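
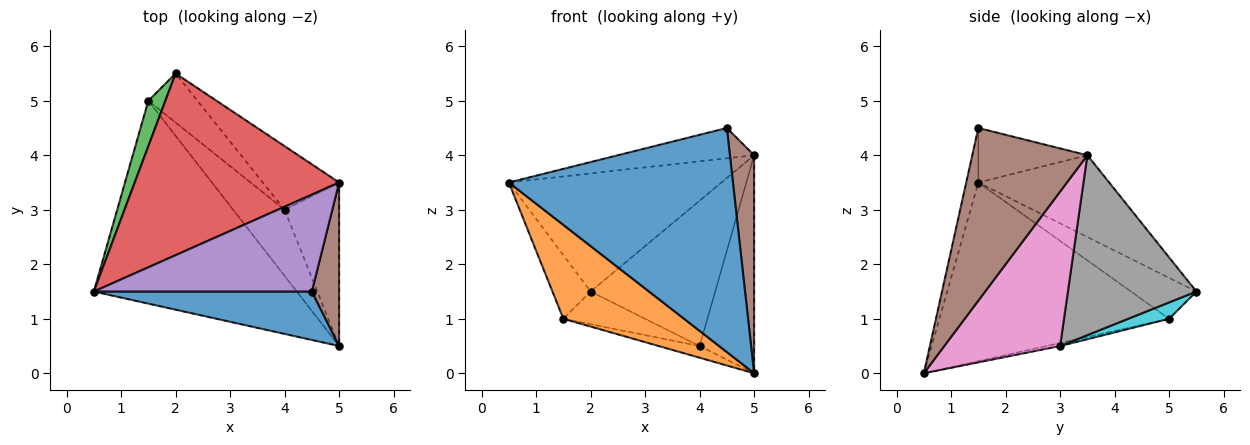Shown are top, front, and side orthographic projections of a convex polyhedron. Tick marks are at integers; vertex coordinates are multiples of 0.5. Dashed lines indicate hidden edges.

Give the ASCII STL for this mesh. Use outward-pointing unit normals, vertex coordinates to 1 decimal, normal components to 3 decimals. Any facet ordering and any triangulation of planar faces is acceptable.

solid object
 facet normal -0.053 -0.976 0.211
  outer loop
   vertex 4.5 1.5 4.5
   vertex 0.5 1.5 3.5
   vertex 5.0 0.5 0.0
  endloop
 endfacet
 facet normal -0.624 -0.328 -0.709
  outer loop
   vertex 1.5 5.0 1.0
   vertex 5.0 0.5 0.0
   vertex 0.5 1.5 3.5
  endloop
 endfacet
 facet normal -0.813 0.474 0.339
  outer loop
   vertex 1.5 5.0 1.0
   vertex 0.5 1.5 3.5
   vertex 2.0 5.5 1.5
  endloop
 endfacet
 facet normal -0.318 0.517 0.795
  outer loop
   vertex 5.0 3.5 4.0
   vertex 2.0 5.5 1.5
   vertex 0.5 1.5 3.5
  endloop
 endfacet
 facet normal -0.232 0.290 0.928
  outer loop
   vertex 5.0 3.5 4.0
   vertex 0.5 1.5 3.5
   vertex 4.5 1.5 4.5
  endloop
 endfacet
 facet normal 0.967 -0.204 0.153
  outer loop
   vertex 5.0 3.5 4.0
   vertex 4.5 1.5 4.5
   vertex 5.0 0.5 0.0
  endloop
 endfacet
 facet normal 0.862 0.406 -0.304
  outer loop
   vertex 4.0 3.0 0.5
   vertex 5.0 3.5 4.0
   vertex 5.0 0.5 0.0
  endloop
 endfacet
 facet normal 0.687 0.666 -0.291
  outer loop
   vertex 4.0 3.0 0.5
   vertex 2.0 5.5 1.5
   vertex 5.0 3.5 4.0
  endloop
 endfacet
 facet normal -0.058 0.173 -0.983
  outer loop
   vertex 4.0 3.0 0.5
   vertex 5.0 0.5 0.0
   vertex 1.5 5.0 1.0
  endloop
 endfacet
 facet normal 0.267 0.535 -0.802
  outer loop
   vertex 4.0 3.0 0.5
   vertex 1.5 5.0 1.0
   vertex 2.0 5.5 1.5
  endloop
 endfacet
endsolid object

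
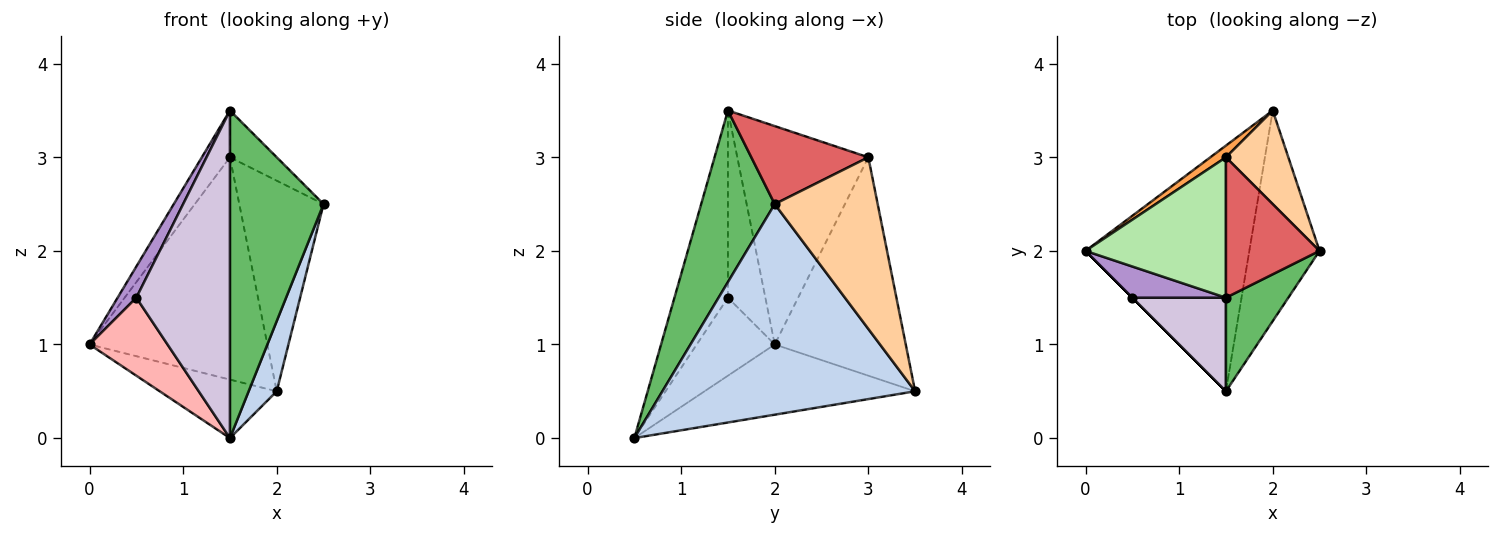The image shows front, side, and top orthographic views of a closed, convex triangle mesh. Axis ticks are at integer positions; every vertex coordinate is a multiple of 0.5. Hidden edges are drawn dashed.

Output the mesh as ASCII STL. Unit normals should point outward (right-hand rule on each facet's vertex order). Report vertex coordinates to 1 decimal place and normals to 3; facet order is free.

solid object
 facet normal -0.385 0.214 -0.898
  outer loop
   vertex 2.0 3.5 0.5
   vertex 1.5 0.5 0.0
   vertex 0.0 2.0 1.0
  endloop
 endfacet
 facet normal 0.943 -0.105 -0.314
  outer loop
   vertex 2.0 3.5 0.5
   vertex 2.5 2.0 2.5
   vertex 1.5 0.5 0.0
  endloop
 endfacet
 facet normal -0.593 0.804 0.042
  outer loop
   vertex 1.5 3.0 3.0
   vertex 2.0 3.5 0.5
   vertex 0.0 2.0 1.0
  endloop
 endfacet
 facet normal 0.745 0.610 0.271
  outer loop
   vertex 1.5 3.0 3.0
   vertex 2.5 2.0 2.5
   vertex 2.0 3.5 0.5
  endloop
 endfacet
 facet normal 0.603 -0.767 0.219
  outer loop
   vertex 1.5 1.5 3.5
   vertex 1.5 0.5 0.0
   vertex 2.5 2.0 2.5
  endloop
 endfacet
 facet normal -0.828 0.177 0.532
  outer loop
   vertex 1.5 1.5 3.5
   vertex 1.5 3.0 3.0
   vertex 0.0 2.0 1.0
  endloop
 endfacet
 facet normal 0.620 0.248 0.744
  outer loop
   vertex 1.5 1.5 3.5
   vertex 2.5 2.0 2.5
   vertex 1.5 3.0 3.0
  endloop
 endfacet
 facet normal -0.707 -0.707 0.000
  outer loop
   vertex 0.5 1.5 1.5
   vertex 0.0 2.0 1.0
   vertex 1.5 0.5 0.0
  endloop
 endfacet
 facet normal -0.816 -0.408 0.408
  outer loop
   vertex 0.5 1.5 1.5
   vertex 1.5 1.5 3.5
   vertex 0.0 2.0 1.0
  endloop
 endfacet
 facet normal -0.482 -0.843 0.241
  outer loop
   vertex 0.5 1.5 1.5
   vertex 1.5 0.5 0.0
   vertex 1.5 1.5 3.5
  endloop
 endfacet
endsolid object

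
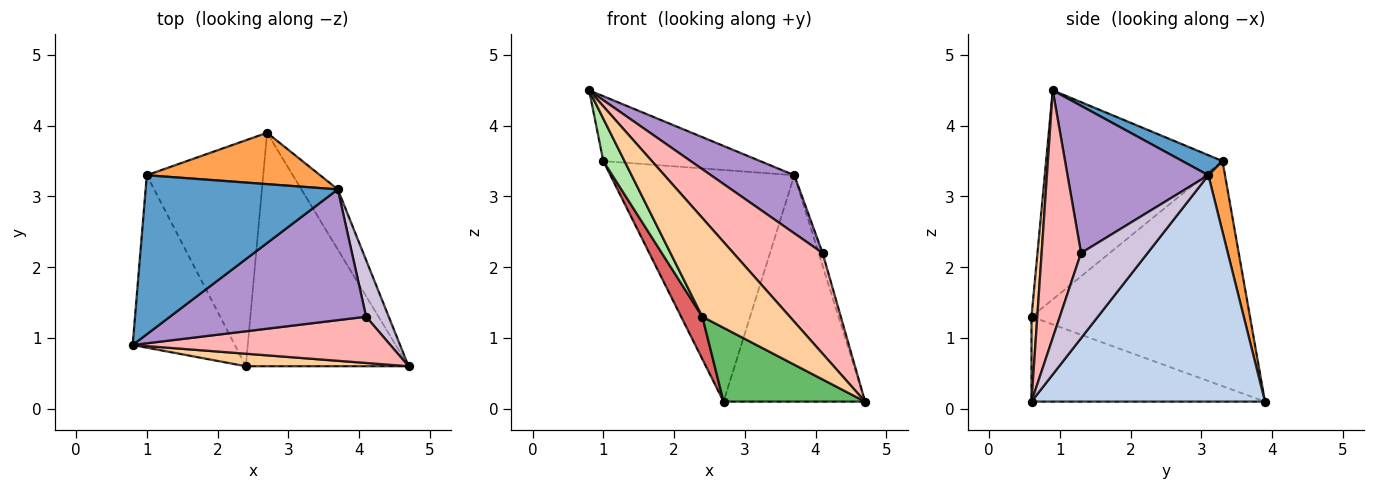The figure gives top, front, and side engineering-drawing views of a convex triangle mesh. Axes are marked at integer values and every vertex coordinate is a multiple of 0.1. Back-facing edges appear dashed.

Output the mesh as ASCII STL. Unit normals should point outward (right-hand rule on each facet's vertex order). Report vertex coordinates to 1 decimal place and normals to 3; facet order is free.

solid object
 facet normal 0.096 0.376 0.922
  outer loop
   vertex 3.7 3.1 3.3
   vertex 1.0 3.3 3.5
   vertex 0.8 0.9 4.5
  endloop
 endfacet
 facet normal 0.847 0.513 -0.136
  outer loop
   vertex 3.7 3.1 3.3
   vertex 4.7 0.6 0.1
   vertex 2.7 3.9 0.1
  endloop
 endfacet
 facet normal 0.088 0.973 0.216
  outer loop
   vertex 3.7 3.1 3.3
   vertex 2.7 3.9 0.1
   vertex 1.0 3.3 3.5
  endloop
 endfacet
 facet normal 0.066 -0.990 0.126
  outer loop
   vertex 2.4 0.6 1.3
   vertex 4.7 0.6 0.1
   vertex 0.8 0.9 4.5
  endloop
 endfacet
 facet normal -0.445 -0.270 -0.854
  outer loop
   vertex 2.4 0.6 1.3
   vertex 2.7 3.9 0.1
   vertex 4.7 0.6 0.1
  endloop
 endfacet
 facet normal -0.893 -0.107 -0.437
  outer loop
   vertex 2.4 0.6 1.3
   vertex 0.8 0.9 4.5
   vertex 1.0 3.3 3.5
  endloop
 endfacet
 facet normal -0.885 -0.086 -0.458
  outer loop
   vertex 2.4 0.6 1.3
   vertex 1.0 3.3 3.5
   vertex 2.7 3.9 0.1
  endloop
 endfacet
 facet normal 0.372 -0.843 0.387
  outer loop
   vertex 4.1 1.3 2.2
   vertex 0.8 0.9 4.5
   vertex 4.7 0.6 0.1
  endloop
 endfacet
 facet normal 0.566 -0.335 0.754
  outer loop
   vertex 4.1 1.3 2.2
   vertex 3.7 3.1 3.3
   vertex 0.8 0.9 4.5
  endloop
 endfacet
 facet normal 0.965 0.058 0.256
  outer loop
   vertex 4.1 1.3 2.2
   vertex 4.7 0.6 0.1
   vertex 3.7 3.1 3.3
  endloop
 endfacet
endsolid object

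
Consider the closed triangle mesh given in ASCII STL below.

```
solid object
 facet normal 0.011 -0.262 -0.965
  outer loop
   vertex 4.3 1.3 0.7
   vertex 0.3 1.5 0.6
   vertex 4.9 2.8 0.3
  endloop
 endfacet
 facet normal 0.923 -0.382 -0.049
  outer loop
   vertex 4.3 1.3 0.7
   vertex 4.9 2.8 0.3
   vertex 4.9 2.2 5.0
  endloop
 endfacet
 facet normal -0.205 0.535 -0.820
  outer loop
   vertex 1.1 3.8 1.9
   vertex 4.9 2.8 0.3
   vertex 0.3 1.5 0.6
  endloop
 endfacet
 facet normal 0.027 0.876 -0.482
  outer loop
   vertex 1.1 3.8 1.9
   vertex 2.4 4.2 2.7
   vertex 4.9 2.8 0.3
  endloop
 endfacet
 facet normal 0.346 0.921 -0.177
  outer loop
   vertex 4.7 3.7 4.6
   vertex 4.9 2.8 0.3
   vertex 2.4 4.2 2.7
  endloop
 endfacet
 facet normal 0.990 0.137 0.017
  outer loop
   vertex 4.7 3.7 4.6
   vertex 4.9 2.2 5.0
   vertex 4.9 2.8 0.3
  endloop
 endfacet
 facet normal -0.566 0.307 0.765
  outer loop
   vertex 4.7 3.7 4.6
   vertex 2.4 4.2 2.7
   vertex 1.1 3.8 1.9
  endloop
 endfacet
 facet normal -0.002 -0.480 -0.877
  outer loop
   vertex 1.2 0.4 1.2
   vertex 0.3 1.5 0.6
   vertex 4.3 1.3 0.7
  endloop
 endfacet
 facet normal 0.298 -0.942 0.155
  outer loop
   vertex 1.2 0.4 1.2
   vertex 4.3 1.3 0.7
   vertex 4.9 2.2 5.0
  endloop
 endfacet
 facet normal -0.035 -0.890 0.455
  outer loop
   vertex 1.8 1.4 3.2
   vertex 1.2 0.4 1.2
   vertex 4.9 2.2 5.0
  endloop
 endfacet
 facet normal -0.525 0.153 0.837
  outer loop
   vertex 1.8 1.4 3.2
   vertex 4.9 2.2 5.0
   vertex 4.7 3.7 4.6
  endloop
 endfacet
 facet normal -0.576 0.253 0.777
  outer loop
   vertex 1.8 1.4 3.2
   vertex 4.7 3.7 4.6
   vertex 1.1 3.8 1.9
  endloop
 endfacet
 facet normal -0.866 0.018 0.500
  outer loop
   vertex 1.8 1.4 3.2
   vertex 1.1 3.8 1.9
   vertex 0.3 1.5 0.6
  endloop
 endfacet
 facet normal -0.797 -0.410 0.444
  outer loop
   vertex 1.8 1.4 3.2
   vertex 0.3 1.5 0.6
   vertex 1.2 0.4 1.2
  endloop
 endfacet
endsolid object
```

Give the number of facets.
14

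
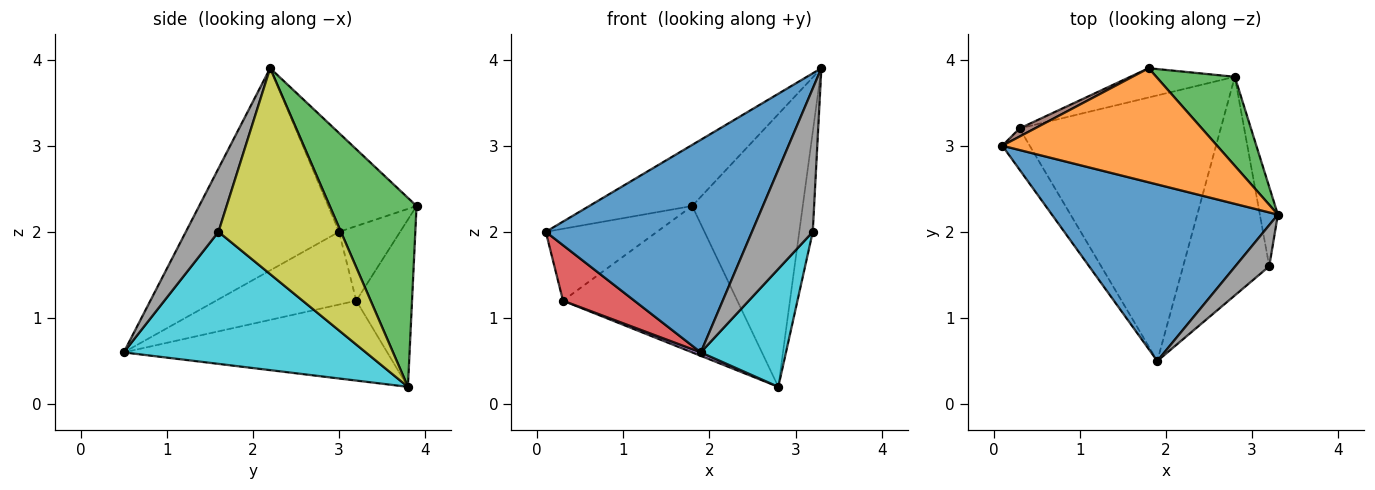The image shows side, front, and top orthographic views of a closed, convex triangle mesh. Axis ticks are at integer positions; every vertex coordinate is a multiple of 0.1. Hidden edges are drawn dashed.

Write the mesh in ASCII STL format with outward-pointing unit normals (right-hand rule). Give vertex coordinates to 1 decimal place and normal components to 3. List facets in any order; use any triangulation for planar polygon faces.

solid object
 facet normal -0.496 -0.668 0.555
  outer loop
   vertex 1.9 0.5 0.6
   vertex 3.3 2.2 3.9
   vertex 0.1 3.0 2.0
  endloop
 endfacet
 facet normal -0.376 0.437 0.817
  outer loop
   vertex 1.8 3.9 2.3
   vertex 0.1 3.0 2.0
   vertex 3.3 2.2 3.9
  endloop
 endfacet
 facet normal 0.598 0.762 0.249
  outer loop
   vertex 1.8 3.9 2.3
   vertex 3.3 2.2 3.9
   vertex 2.8 3.8 0.2
  endloop
 endfacet
 facet normal -0.845 -0.430 -0.319
  outer loop
   vertex 0.3 3.2 1.2
   vertex 1.9 0.5 0.6
   vertex 0.1 3.0 2.0
  endloop
 endfacet
 facet normal -0.369 -0.012 -0.929
  outer loop
   vertex 0.3 3.2 1.2
   vertex 2.8 3.8 0.2
   vertex 1.9 0.5 0.6
  endloop
 endfacet
 facet normal -0.479 0.872 0.098
  outer loop
   vertex 0.3 3.2 1.2
   vertex 0.1 3.0 2.0
   vertex 1.8 3.9 2.3
  endloop
 endfacet
 facet normal -0.299 0.936 -0.187
  outer loop
   vertex 0.3 3.2 1.2
   vertex 1.8 3.9 2.3
   vertex 2.8 3.8 0.2
  endloop
 endfacet
 facet normal 0.458 -0.854 0.246
  outer loop
   vertex 3.2 1.6 2.0
   vertex 3.3 2.2 3.9
   vertex 1.9 0.5 0.6
  endloop
 endfacet
 facet normal 0.990 0.109 -0.087
  outer loop
   vertex 3.2 1.6 2.0
   vertex 2.8 3.8 0.2
   vertex 3.3 2.2 3.9
  endloop
 endfacet
 facet normal 0.803 -0.283 -0.524
  outer loop
   vertex 3.2 1.6 2.0
   vertex 1.9 0.5 0.6
   vertex 2.8 3.8 0.2
  endloop
 endfacet
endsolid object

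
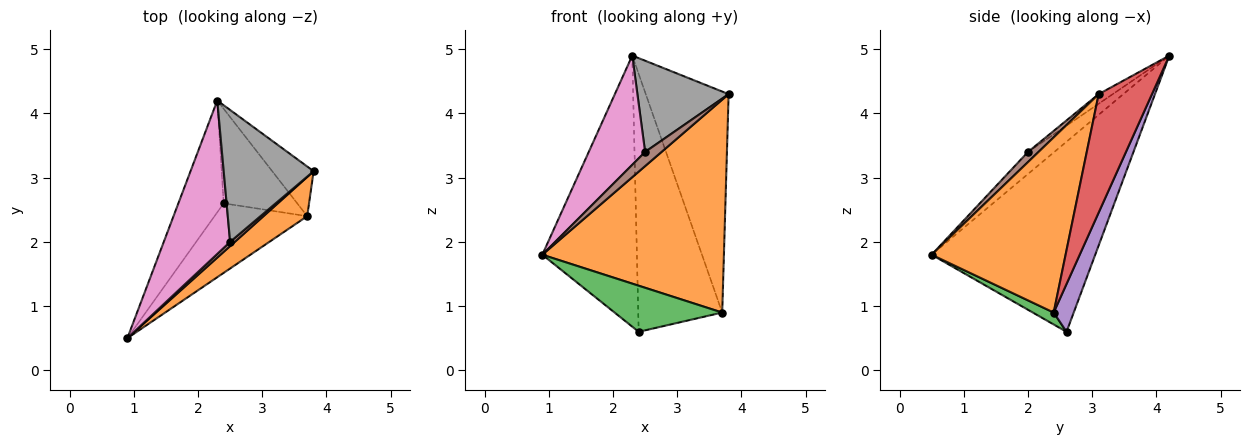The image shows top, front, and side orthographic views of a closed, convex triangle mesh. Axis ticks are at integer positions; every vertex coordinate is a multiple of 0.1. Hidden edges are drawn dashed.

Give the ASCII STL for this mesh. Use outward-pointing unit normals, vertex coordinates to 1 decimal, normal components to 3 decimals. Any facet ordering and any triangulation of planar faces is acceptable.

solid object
 facet normal -0.848 0.490 -0.202
  outer loop
   vertex 2.4 2.6 0.6
   vertex 0.9 0.5 1.8
   vertex 2.3 4.2 4.9
  endloop
 endfacet
 facet normal 0.587 -0.796 0.147
  outer loop
   vertex 3.7 2.4 0.9
   vertex 3.8 3.1 4.3
   vertex 0.9 0.5 1.8
  endloop
 endfacet
 facet normal 0.107 -0.550 -0.829
  outer loop
   vertex 3.7 2.4 0.9
   vertex 0.9 0.5 1.8
   vertex 2.4 2.6 0.6
  endloop
 endfacet
 facet normal 0.532 0.826 -0.186
  outer loop
   vertex 3.7 2.4 0.9
   vertex 2.3 4.2 4.9
   vertex 3.8 3.1 4.3
  endloop
 endfacet
 facet normal 0.218 0.916 -0.336
  outer loop
   vertex 3.7 2.4 0.9
   vertex 2.4 2.6 0.6
   vertex 2.3 4.2 4.9
  endloop
 endfacet
 facet normal 0.523 -0.817 0.243
  outer loop
   vertex 2.5 2.0 3.4
   vertex 0.9 0.5 1.8
   vertex 3.8 3.1 4.3
  endloop
 endfacet
 facet normal -0.261 -0.560 0.786
  outer loop
   vertex 2.5 2.0 3.4
   vertex 2.3 4.2 4.9
   vertex 0.9 0.5 1.8
  endloop
 endfacet
 facet normal -0.088 -0.567 0.819
  outer loop
   vertex 2.5 2.0 3.4
   vertex 3.8 3.1 4.3
   vertex 2.3 4.2 4.9
  endloop
 endfacet
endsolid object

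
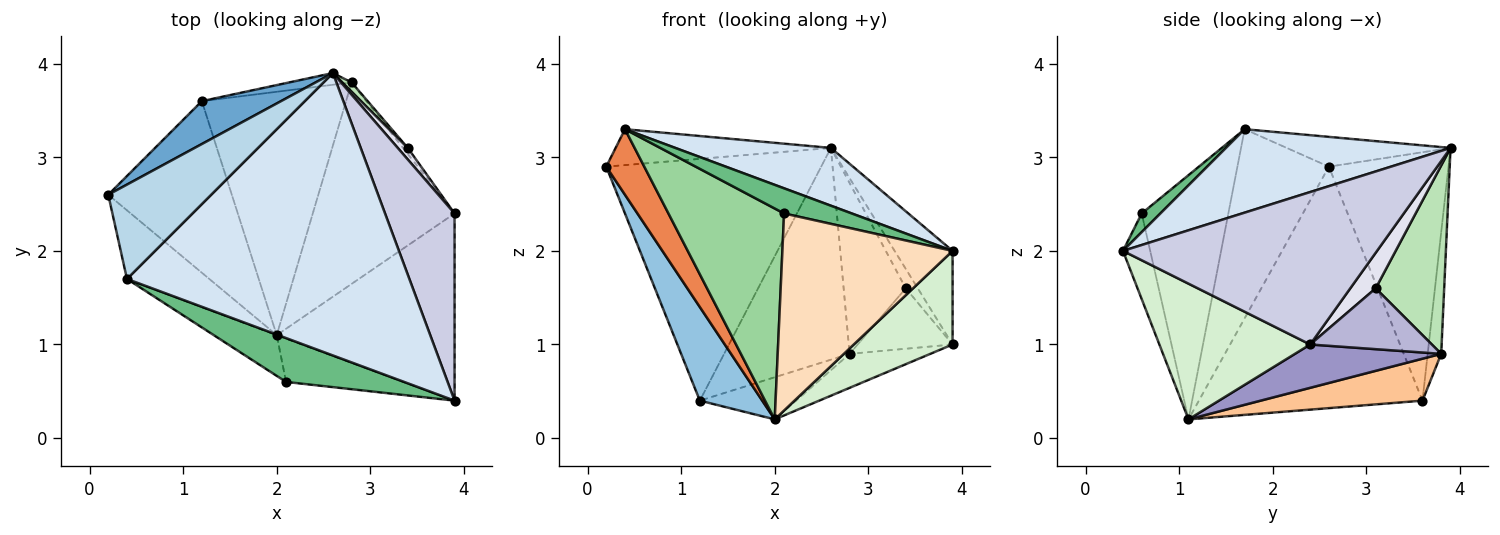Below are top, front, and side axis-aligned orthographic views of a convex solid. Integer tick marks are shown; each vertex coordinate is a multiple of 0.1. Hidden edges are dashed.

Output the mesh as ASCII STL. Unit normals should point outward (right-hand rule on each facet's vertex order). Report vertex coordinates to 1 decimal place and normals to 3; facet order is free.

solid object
 facet normal -0.481 0.864 0.153
  outer loop
   vertex 1.2 3.6 0.4
   vertex 0.2 2.6 2.9
   vertex 2.6 3.9 3.1
  endloop
 endfacet
 facet normal -0.864 -0.241 -0.442
  outer loop
   vertex 1.2 3.6 0.4
   vertex 2.0 1.1 0.2
   vertex 0.2 2.6 2.9
  endloop
 endfacet
 facet normal -0.261 0.343 0.902
  outer loop
   vertex 0.4 1.7 3.3
   vertex 2.6 3.9 3.1
   vertex 0.2 2.6 2.9
  endloop
 endfacet
 facet normal 0.278 -0.192 0.941
  outer loop
   vertex 0.4 1.7 3.3
   vertex 3.9 0.4 2.0
   vertex 2.6 3.9 3.1
  endloop
 endfacet
 facet normal -0.857 -0.356 -0.373
  outer loop
   vertex 0.4 1.7 3.3
   vertex 0.2 2.6 2.9
   vertex 2.0 1.1 0.2
  endloop
 endfacet
 facet normal -0.107 0.993 -0.055
  outer loop
   vertex 2.8 3.8 0.9
   vertex 1.2 3.6 0.4
   vertex 2.6 3.9 3.1
  endloop
 endfacet
 facet normal 0.276 0.164 -0.947
  outer loop
   vertex 2.8 3.8 0.9
   vertex 2.0 1.1 0.2
   vertex 1.2 3.6 0.4
  endloop
 endfacet
 facet normal -0.154 -0.965 -0.212
  outer loop
   vertex 2.1 0.6 2.4
   vertex 2.0 1.1 0.2
   vertex 3.9 0.4 2.0
  endloop
 endfacet
 facet normal 0.136 -0.493 0.859
  outer loop
   vertex 2.1 0.6 2.4
   vertex 3.9 0.4 2.0
   vertex 0.4 1.7 3.3
  endloop
 endfacet
 facet normal -0.593 -0.791 -0.153
  outer loop
   vertex 2.1 0.6 2.4
   vertex 0.4 1.7 3.3
   vertex 2.0 1.1 0.2
  endloop
 endfacet
 facet normal 0.740 0.671 0.037
  outer loop
   vertex 3.4 3.1 1.6
   vertex 2.8 3.8 0.9
   vertex 2.6 3.9 3.1
  endloop
 endfacet
 facet normal 0.564 -0.369 -0.739
  outer loop
   vertex 3.9 2.4 1.0
   vertex 3.9 0.4 2.0
   vertex 2.0 1.1 0.2
  endloop
 endfacet
 facet normal 0.289 0.159 -0.944
  outer loop
   vertex 3.9 2.4 1.0
   vertex 2.0 1.1 0.2
   vertex 2.8 3.8 0.9
  endloop
 endfacet
 facet normal 0.787 0.614 -0.061
  outer loop
   vertex 3.9 2.4 1.0
   vertex 2.8 3.8 0.9
   vertex 3.4 3.1 1.6
  endloop
 endfacet
 facet normal 0.891 0.203 0.406
  outer loop
   vertex 3.9 2.4 1.0
   vertex 2.6 3.9 3.1
   vertex 3.9 0.4 2.0
  endloop
 endfacet
 facet normal 0.876 0.415 0.246
  outer loop
   vertex 3.9 2.4 1.0
   vertex 3.4 3.1 1.6
   vertex 2.6 3.9 3.1
  endloop
 endfacet
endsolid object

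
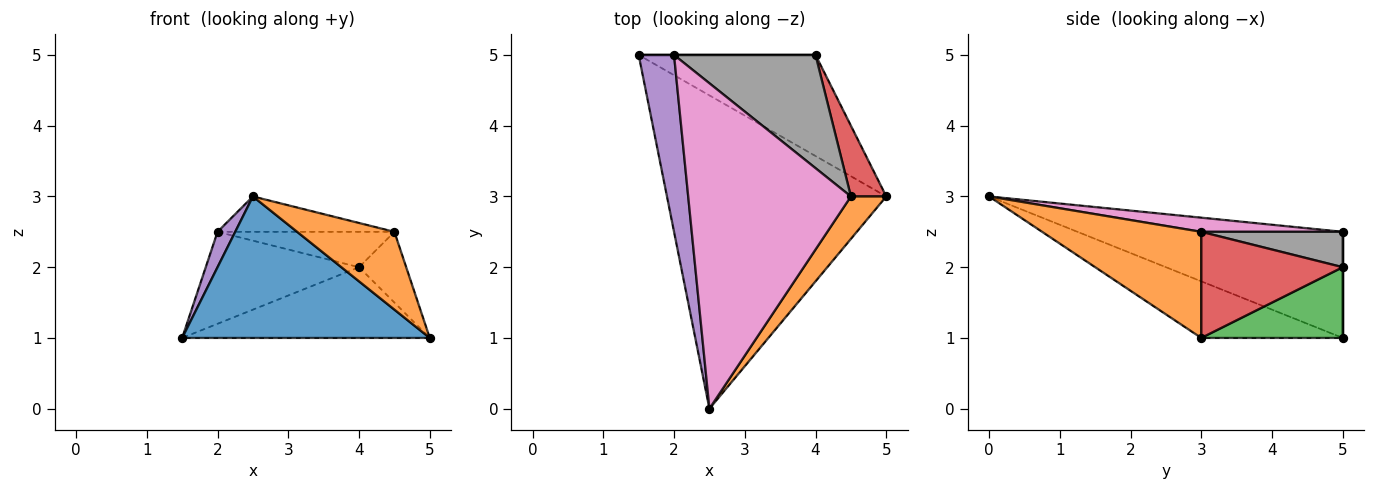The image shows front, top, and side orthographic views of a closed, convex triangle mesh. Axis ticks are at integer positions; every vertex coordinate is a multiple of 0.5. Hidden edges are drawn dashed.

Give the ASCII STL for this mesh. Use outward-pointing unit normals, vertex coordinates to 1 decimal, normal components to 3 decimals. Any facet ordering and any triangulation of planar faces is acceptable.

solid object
 facet normal -0.229 -0.401 -0.887
  outer loop
   vertex 2.5 0.0 3.0
   vertex 1.5 5.0 1.0
   vertex 5.0 3.0 1.0
  endloop
 endfacet
 facet normal 0.821 -0.502 0.274
  outer loop
   vertex 4.5 3.0 2.5
   vertex 2.5 0.0 3.0
   vertex 5.0 3.0 1.0
  endloop
 endfacet
 facet normal 0.311 0.545 -0.778
  outer loop
   vertex 4.0 5.0 2.0
   vertex 5.0 3.0 1.0
   vertex 1.5 5.0 1.0
  endloop
 endfacet
 facet normal 0.905 0.302 0.302
  outer loop
   vertex 4.0 5.0 2.0
   vertex 4.5 3.0 2.5
   vertex 5.0 3.0 1.0
  endloop
 endfacet
 facet normal -0.947 -0.063 0.316
  outer loop
   vertex 2.0 5.0 2.5
   vertex 1.5 5.0 1.0
   vertex 2.5 0.0 3.0
  endloop
 endfacet
 facet normal 0.000 1.000 0.000
  outer loop
   vertex 2.0 5.0 2.5
   vertex 4.0 5.0 2.0
   vertex 1.5 5.0 1.0
  endloop
 endfacet
 facet normal 0.086 0.108 0.990
  outer loop
   vertex 2.0 5.0 2.5
   vertex 2.5 0.0 3.0
   vertex 4.5 3.0 2.5
  endloop
 endfacet
 facet normal 0.232 0.290 0.928
  outer loop
   vertex 2.0 5.0 2.5
   vertex 4.5 3.0 2.5
   vertex 4.0 5.0 2.0
  endloop
 endfacet
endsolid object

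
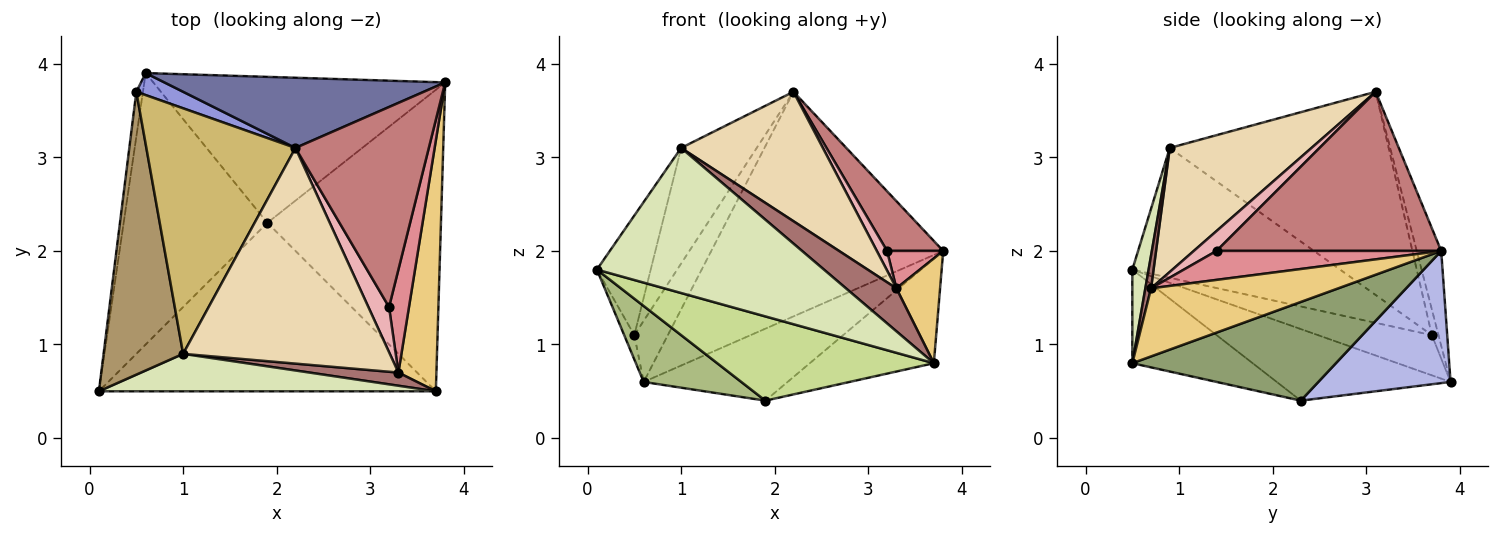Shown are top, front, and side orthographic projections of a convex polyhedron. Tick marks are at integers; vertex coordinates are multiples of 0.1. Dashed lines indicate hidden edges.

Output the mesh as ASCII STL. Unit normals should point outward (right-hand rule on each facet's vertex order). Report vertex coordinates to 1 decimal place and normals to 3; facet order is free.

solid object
 facet normal -0.100 0.950 0.297
  outer loop
   vertex 2.2 3.1 3.7
   vertex 3.8 3.8 2.0
   vertex 0.6 3.9 0.6
  endloop
 endfacet
 facet normal -0.983 0.088 -0.162
  outer loop
   vertex 0.5 3.7 1.1
   vertex 0.6 3.9 0.6
   vertex 0.1 0.5 1.8
  endloop
 endfacet
 facet normal -0.183 0.925 0.333
  outer loop
   vertex 0.5 3.7 1.1
   vertex 2.2 3.1 3.7
   vertex 0.6 3.9 0.6
  endloop
 endfacet
 facet normal 0.376 0.410 -0.831
  outer loop
   vertex 1.9 2.3 0.4
   vertex 0.6 3.9 0.6
   vertex 3.8 3.8 2.0
  endloop
 endfacet
 facet normal 0.473 0.288 -0.832
  outer loop
   vertex 1.9 2.3 0.4
   vertex 3.8 3.8 2.0
   vertex 3.7 0.5 0.8
  endloop
 endfacet
 facet normal -0.432 -0.243 -0.868
  outer loop
   vertex 1.9 2.3 0.4
   vertex 0.1 0.5 1.8
   vertex 0.6 3.9 0.6
  endloop
 endfacet
 facet normal -0.241 -0.434 -0.868
  outer loop
   vertex 1.9 2.3 0.4
   vertex 3.7 0.5 0.8
   vertex 0.1 0.5 1.8
  endloop
 endfacet
 facet normal 0.069 -0.966 0.249
  outer loop
   vertex 1.0 0.9 3.1
   vertex 0.1 0.5 1.8
   vertex 3.7 0.5 0.8
  endloop
 endfacet
 facet normal -0.833 0.216 0.510
  outer loop
   vertex 1.0 0.9 3.1
   vertex 0.5 3.7 1.1
   vertex 0.1 0.5 1.8
  endloop
 endfacet
 facet normal -0.777 0.268 0.570
  outer loop
   vertex 1.0 0.9 3.1
   vertex 2.2 3.1 3.7
   vertex 0.5 3.7 1.1
  endloop
 endfacet
 facet normal 0.856 -0.200 0.478
  outer loop
   vertex 3.3 0.7 1.6
   vertex 3.7 0.5 0.8
   vertex 3.8 3.8 2.0
  endloop
 endfacet
 facet normal 0.457 -0.457 0.762
  outer loop
   vertex 3.3 0.7 1.6
   vertex 2.2 3.1 3.7
   vertex 1.0 0.9 3.1
  endloop
 endfacet
 facet normal 0.107 -0.951 0.291
  outer loop
   vertex 3.3 0.7 1.6
   vertex 1.0 0.9 3.1
   vertex 3.7 0.5 0.8
  endloop
 endfacet
 facet normal 0.753 -0.188 0.631
  outer loop
   vertex 3.2 1.4 2.0
   vertex 3.8 3.8 2.0
   vertex 2.2 3.1 3.7
  endloop
 endfacet
 facet normal 0.807 -0.202 0.555
  outer loop
   vertex 3.2 1.4 2.0
   vertex 3.3 0.7 1.6
   vertex 3.8 3.8 2.0
  endloop
 endfacet
 facet normal 0.662 -0.298 0.688
  outer loop
   vertex 3.2 1.4 2.0
   vertex 2.2 3.1 3.7
   vertex 3.3 0.7 1.6
  endloop
 endfacet
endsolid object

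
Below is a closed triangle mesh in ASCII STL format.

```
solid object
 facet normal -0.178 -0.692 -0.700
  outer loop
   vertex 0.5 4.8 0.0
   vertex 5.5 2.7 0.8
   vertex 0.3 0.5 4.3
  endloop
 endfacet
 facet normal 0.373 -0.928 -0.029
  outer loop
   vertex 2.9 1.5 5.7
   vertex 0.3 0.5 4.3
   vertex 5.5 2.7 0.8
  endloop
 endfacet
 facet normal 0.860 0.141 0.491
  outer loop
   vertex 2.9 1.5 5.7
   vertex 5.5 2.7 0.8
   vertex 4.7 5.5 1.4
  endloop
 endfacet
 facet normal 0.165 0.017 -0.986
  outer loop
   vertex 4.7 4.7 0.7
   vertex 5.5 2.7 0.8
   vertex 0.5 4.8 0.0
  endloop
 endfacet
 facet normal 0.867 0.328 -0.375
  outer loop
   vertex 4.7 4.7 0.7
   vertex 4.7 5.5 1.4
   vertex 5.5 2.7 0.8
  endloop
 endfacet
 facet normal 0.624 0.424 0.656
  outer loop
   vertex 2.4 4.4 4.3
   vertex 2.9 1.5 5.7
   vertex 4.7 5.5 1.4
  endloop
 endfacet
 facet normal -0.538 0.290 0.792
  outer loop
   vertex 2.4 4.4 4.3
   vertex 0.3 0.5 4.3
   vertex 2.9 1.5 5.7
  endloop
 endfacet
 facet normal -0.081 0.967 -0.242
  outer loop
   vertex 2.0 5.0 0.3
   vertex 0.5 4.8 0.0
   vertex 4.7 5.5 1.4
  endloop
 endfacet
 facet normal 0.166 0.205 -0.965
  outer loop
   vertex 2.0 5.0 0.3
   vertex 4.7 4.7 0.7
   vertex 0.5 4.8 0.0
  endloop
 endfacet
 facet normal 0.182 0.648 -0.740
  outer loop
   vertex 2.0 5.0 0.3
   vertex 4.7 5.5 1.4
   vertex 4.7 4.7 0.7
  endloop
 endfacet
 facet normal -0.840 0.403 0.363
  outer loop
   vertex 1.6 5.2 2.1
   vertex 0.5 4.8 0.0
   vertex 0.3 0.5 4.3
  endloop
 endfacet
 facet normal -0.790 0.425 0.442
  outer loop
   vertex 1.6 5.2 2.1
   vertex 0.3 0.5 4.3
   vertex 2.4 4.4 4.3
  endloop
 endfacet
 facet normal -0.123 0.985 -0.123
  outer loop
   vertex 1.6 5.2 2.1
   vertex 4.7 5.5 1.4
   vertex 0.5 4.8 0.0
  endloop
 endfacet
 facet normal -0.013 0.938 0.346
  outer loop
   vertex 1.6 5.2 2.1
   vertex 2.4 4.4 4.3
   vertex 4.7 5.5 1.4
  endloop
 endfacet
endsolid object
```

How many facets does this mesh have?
14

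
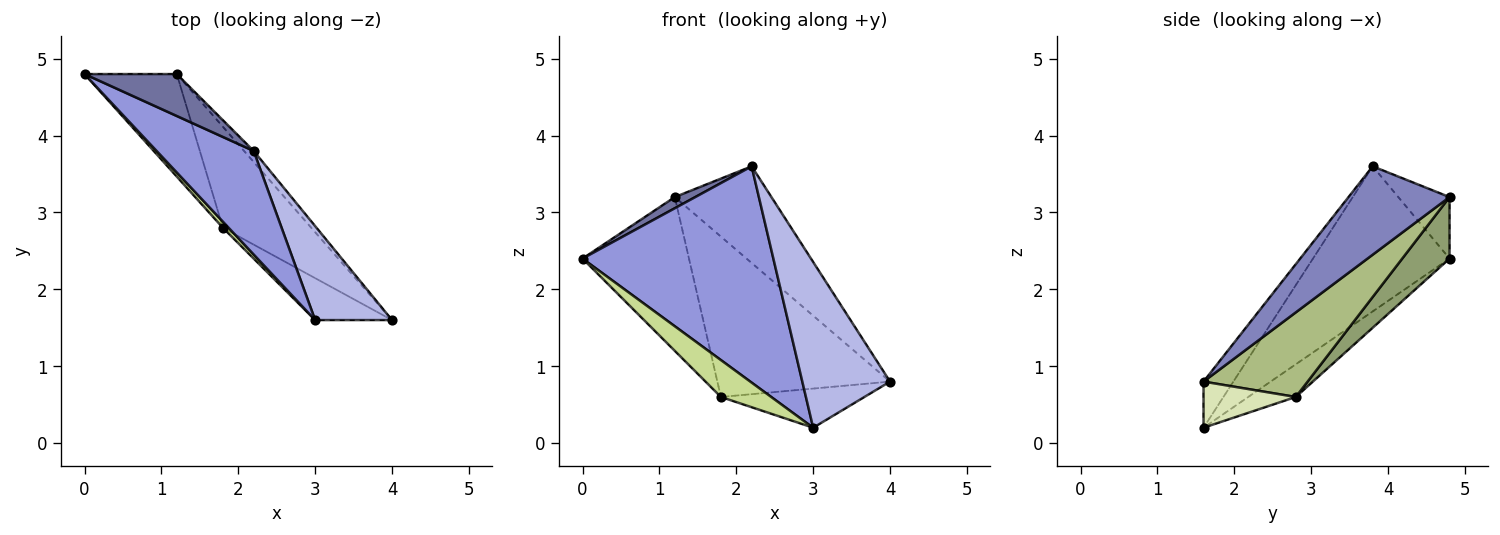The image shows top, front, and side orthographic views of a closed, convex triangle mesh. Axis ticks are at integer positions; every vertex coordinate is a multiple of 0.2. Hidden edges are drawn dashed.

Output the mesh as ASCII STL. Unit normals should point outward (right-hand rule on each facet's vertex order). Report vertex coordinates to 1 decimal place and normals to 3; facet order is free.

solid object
 facet normal -0.542 -0.217 0.812
  outer loop
   vertex 2.2 3.8 3.6
   vertex 1.2 4.8 3.2
   vertex 0.0 4.8 2.4
  endloop
 endfacet
 facet normal 0.720 0.689 -0.078
  outer loop
   vertex 2.2 3.8 3.6
   vertex 4.0 1.6 0.8
   vertex 1.2 4.8 3.2
  endloop
 endfacet
 facet normal -0.542 -0.758 0.363
  outer loop
   vertex 3.0 1.6 0.2
   vertex 2.2 3.8 3.6
   vertex 0.0 4.8 2.4
  endloop
 endfacet
 facet normal -0.284 -0.834 0.473
  outer loop
   vertex 3.0 1.6 0.2
   vertex 4.0 1.6 0.8
   vertex 2.2 3.8 3.6
  endloop
 endfacet
 facet normal 0.347 0.780 -0.520
  outer loop
   vertex 1.8 2.8 0.6
   vertex 0.0 4.8 2.4
   vertex 1.2 4.8 3.2
  endloop
 endfacet
 facet normal 0.454 0.754 -0.475
  outer loop
   vertex 1.8 2.8 0.6
   vertex 1.2 4.8 3.2
   vertex 4.0 1.6 0.8
  endloop
 endfacet
 facet normal -0.682 -0.722 0.120
  outer loop
   vertex 1.8 2.8 0.6
   vertex 3.0 1.6 0.2
   vertex 0.0 4.8 2.4
  endloop
 endfacet
 facet normal 0.402 0.625 -0.669
  outer loop
   vertex 1.8 2.8 0.6
   vertex 4.0 1.6 0.8
   vertex 3.0 1.6 0.2
  endloop
 endfacet
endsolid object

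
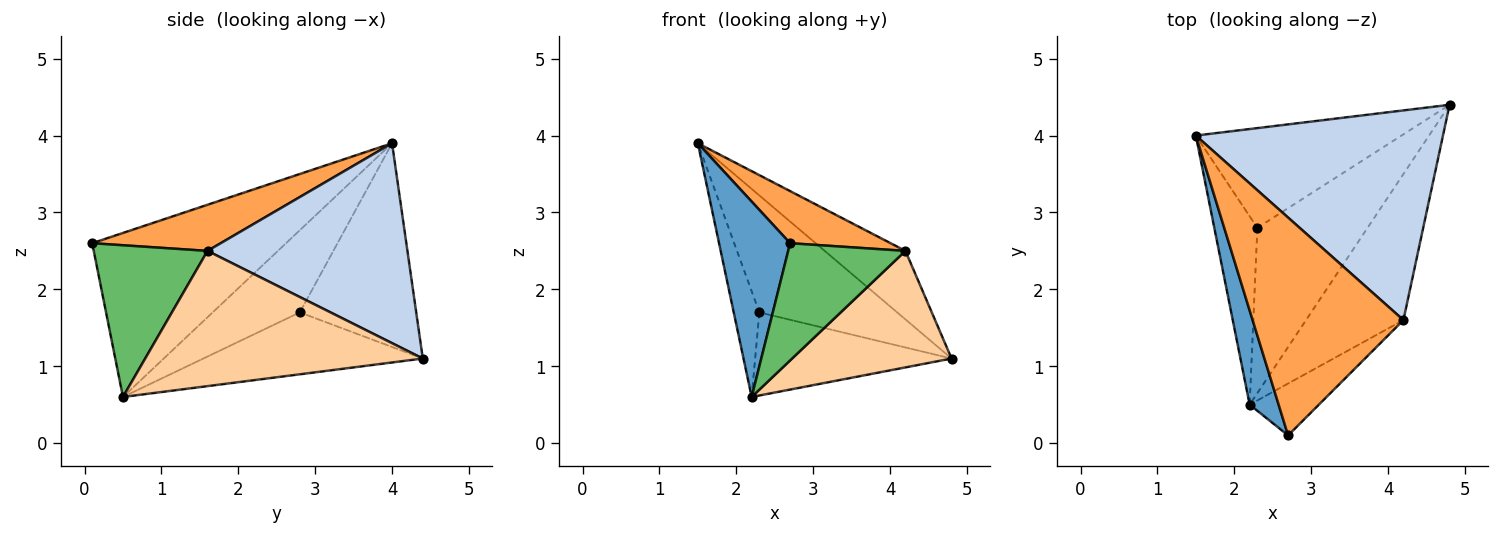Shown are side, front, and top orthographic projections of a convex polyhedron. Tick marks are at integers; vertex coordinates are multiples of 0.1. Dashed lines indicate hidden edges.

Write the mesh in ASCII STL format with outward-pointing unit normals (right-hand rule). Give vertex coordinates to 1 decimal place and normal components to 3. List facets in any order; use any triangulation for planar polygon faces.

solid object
 facet normal -0.926 -0.340 0.164
  outer loop
   vertex 2.2 0.5 0.6
   vertex 2.7 0.1 2.6
   vertex 1.5 4.0 3.9
  endloop
 endfacet
 facet normal 0.610 0.246 0.754
  outer loop
   vertex 4.2 1.6 2.5
   vertex 4.8 4.4 1.1
   vertex 1.5 4.0 3.9
  endloop
 endfacet
 facet normal 0.285 -0.223 0.932
  outer loop
   vertex 4.2 1.6 2.5
   vertex 1.5 4.0 3.9
   vertex 2.7 0.1 2.6
  endloop
 endfacet
 facet normal 0.736 -0.422 -0.530
  outer loop
   vertex 4.2 1.6 2.5
   vertex 2.2 0.5 0.6
   vertex 4.8 4.4 1.1
  endloop
 endfacet
 facet normal 0.664 -0.684 -0.303
  outer loop
   vertex 4.2 1.6 2.5
   vertex 2.7 0.1 2.6
   vertex 2.2 0.5 0.6
  endloop
 endfacet
 facet normal -0.541 0.640 -0.546
  outer loop
   vertex 2.3 2.8 1.7
   vertex 1.5 4.0 3.9
   vertex 4.8 4.4 1.1
  endloop
 endfacet
 facet normal -0.857 0.252 -0.449
  outer loop
   vertex 2.3 2.8 1.7
   vertex 2.2 0.5 0.6
   vertex 1.5 4.0 3.9
  endloop
 endfacet
 facet normal -0.449 0.401 -0.799
  outer loop
   vertex 2.3 2.8 1.7
   vertex 4.8 4.4 1.1
   vertex 2.2 0.5 0.6
  endloop
 endfacet
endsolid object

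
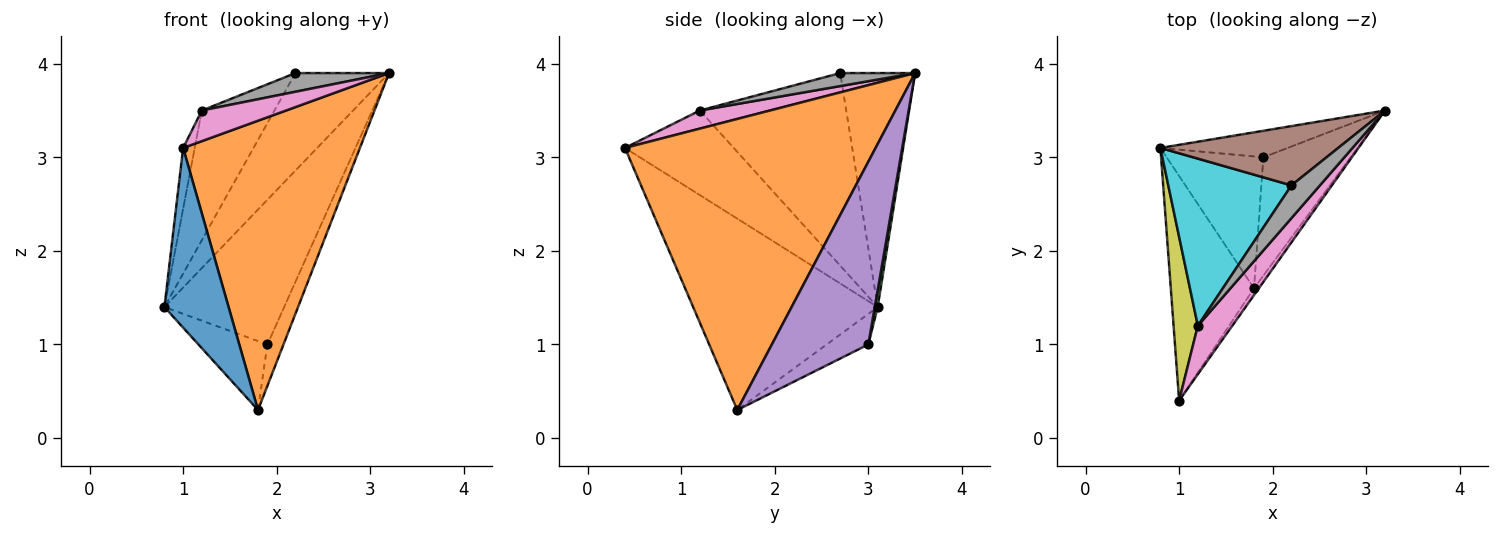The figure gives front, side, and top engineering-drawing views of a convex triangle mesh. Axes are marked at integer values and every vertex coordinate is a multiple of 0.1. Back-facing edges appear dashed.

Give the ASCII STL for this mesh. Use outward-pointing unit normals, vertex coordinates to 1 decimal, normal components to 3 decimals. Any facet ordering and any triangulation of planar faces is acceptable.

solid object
 facet normal -0.874 -0.304 -0.380
  outer loop
   vertex 1.8 1.6 0.3
   vertex 1.0 0.4 3.1
   vertex 0.8 3.1 1.4
  endloop
 endfacet
 facet normal 0.817 -0.576 -0.014
  outer loop
   vertex 1.8 1.6 0.3
   vertex 3.2 3.5 3.9
   vertex 1.0 0.4 3.1
  endloop
 endfacet
 facet normal 0.024 0.983 -0.180
  outer loop
   vertex 1.9 3.0 1.0
   vertex 0.8 3.1 1.4
   vertex 3.2 3.5 3.9
  endloop
 endfacet
 facet normal -0.270 0.446 -0.853
  outer loop
   vertex 1.9 3.0 1.0
   vertex 1.8 1.6 0.3
   vertex 0.8 3.1 1.4
  endloop
 endfacet
 facet normal 0.892 0.149 -0.426
  outer loop
   vertex 1.9 3.0 1.0
   vertex 3.2 3.5 3.9
   vertex 1.8 1.6 0.3
  endloop
 endfacet
 facet normal -0.564 0.705 0.429
  outer loop
   vertex 2.2 2.7 3.9
   vertex 3.2 3.5 3.9
   vertex 0.8 3.1 1.4
  endloop
 endfacet
 facet normal 0.407 -0.488 0.772
  outer loop
   vertex 1.2 1.2 3.5
   vertex 1.0 0.4 3.1
   vertex 3.2 3.5 3.9
  endloop
 endfacet
 facet normal 0.369 -0.461 0.807
  outer loop
   vertex 1.2 1.2 3.5
   vertex 3.2 3.5 3.9
   vertex 2.2 2.7 3.9
  endloop
 endfacet
 facet normal -0.956 0.102 0.274
  outer loop
   vertex 1.2 1.2 3.5
   vertex 0.8 3.1 1.4
   vertex 1.0 0.4 3.1
  endloop
 endfacet
 facet normal -0.777 0.386 0.497
  outer loop
   vertex 1.2 1.2 3.5
   vertex 2.2 2.7 3.9
   vertex 0.8 3.1 1.4
  endloop
 endfacet
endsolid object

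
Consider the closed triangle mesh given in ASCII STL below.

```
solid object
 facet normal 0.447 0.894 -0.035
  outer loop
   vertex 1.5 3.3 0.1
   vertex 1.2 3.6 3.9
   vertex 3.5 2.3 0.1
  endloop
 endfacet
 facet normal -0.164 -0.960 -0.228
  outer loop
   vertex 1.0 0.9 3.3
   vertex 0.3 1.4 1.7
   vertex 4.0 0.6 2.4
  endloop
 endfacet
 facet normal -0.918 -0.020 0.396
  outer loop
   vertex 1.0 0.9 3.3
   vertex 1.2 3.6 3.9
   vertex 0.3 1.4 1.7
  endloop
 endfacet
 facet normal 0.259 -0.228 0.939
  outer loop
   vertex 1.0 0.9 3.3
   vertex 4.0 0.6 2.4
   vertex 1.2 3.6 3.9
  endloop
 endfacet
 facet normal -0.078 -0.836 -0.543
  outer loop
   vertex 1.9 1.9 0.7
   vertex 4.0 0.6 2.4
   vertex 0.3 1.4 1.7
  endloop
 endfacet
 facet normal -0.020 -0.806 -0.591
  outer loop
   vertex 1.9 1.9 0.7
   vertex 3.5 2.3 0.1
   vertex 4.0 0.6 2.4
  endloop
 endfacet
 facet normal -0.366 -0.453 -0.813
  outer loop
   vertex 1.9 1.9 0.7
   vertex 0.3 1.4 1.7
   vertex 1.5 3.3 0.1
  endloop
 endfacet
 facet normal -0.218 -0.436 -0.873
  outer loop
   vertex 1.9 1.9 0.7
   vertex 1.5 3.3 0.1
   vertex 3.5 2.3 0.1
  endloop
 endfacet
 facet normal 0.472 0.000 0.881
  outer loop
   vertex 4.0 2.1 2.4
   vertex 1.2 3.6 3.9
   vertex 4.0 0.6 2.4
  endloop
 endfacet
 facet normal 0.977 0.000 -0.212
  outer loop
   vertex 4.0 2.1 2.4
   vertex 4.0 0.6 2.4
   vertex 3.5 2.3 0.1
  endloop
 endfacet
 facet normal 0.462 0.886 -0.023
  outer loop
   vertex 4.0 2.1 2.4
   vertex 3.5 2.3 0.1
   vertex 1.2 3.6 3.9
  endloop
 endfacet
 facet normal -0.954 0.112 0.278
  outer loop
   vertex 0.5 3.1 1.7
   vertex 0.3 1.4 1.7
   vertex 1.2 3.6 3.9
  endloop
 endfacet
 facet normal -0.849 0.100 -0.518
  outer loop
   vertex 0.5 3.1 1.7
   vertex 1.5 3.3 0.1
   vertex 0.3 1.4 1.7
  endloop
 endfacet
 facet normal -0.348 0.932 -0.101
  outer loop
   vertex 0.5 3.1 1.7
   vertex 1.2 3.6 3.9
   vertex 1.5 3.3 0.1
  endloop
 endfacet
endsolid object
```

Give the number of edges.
21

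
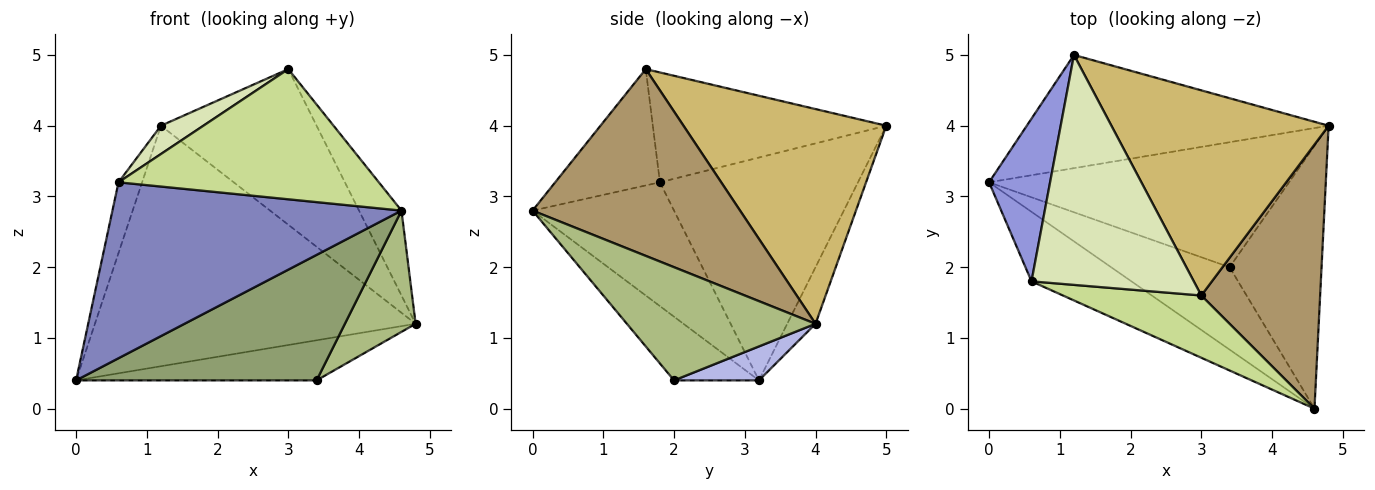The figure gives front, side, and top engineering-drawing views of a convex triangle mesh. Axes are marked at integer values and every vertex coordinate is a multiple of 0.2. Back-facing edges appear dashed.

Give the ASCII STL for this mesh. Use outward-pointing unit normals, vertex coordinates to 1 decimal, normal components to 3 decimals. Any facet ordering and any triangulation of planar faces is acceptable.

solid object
 facet normal -0.080 0.902 -0.424
  outer loop
   vertex 1.2 5.0 4.0
   vertex 4.8 4.0 1.2
   vertex 0.0 3.2 0.4
  endloop
 endfacet
 facet normal -0.414 -0.846 -0.334
  outer loop
   vertex 0.6 1.8 3.2
   vertex 0.0 3.2 0.4
   vertex 4.6 0.0 2.8
  endloop
 endfacet
 facet normal -0.958 0.114 0.262
  outer loop
   vertex 0.6 1.8 3.2
   vertex 1.2 5.0 4.0
   vertex 0.0 3.2 0.4
  endloop
 endfacet
 facet normal 0.107 0.304 -0.947
  outer loop
   vertex 3.4 2.0 0.4
   vertex 0.0 3.2 0.4
   vertex 4.8 4.0 1.2
  endloop
 endfacet
 facet normal -0.283 -0.802 -0.527
  outer loop
   vertex 3.4 2.0 0.4
   vertex 4.6 0.0 2.8
   vertex 0.0 3.2 0.4
  endloop
 endfacet
 facet normal 0.745 -0.279 -0.605
  outer loop
   vertex 3.4 2.0 0.4
   vertex 4.8 4.0 1.2
   vertex 4.6 0.0 2.8
  endloop
 endfacet
 facet normal -0.341 -0.848 0.406
  outer loop
   vertex 3.0 1.6 4.8
   vertex 0.6 1.8 3.2
   vertex 4.6 0.0 2.8
  endloop
 endfacet
 facet normal -0.558 -0.101 0.824
  outer loop
   vertex 3.0 1.6 4.8
   vertex 1.2 5.0 4.0
   vertex 0.6 1.8 3.2
  endloop
 endfacet
 facet normal 0.831 0.170 0.529
  outer loop
   vertex 3.0 1.6 4.8
   vertex 4.6 0.0 2.8
   vertex 4.8 4.0 1.2
  endloop
 endfacet
 facet normal 0.619 0.475 0.626
  outer loop
   vertex 3.0 1.6 4.8
   vertex 4.8 4.0 1.2
   vertex 1.2 5.0 4.0
  endloop
 endfacet
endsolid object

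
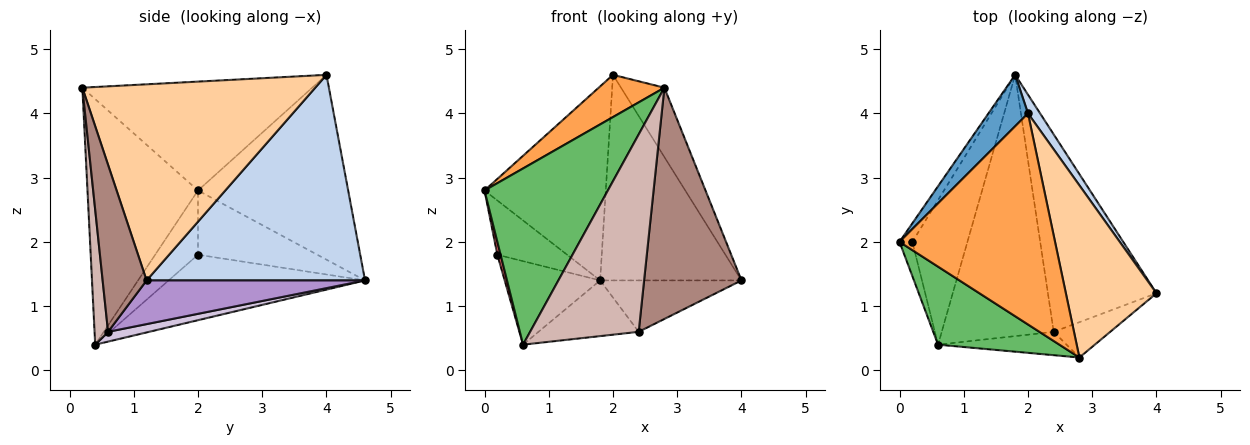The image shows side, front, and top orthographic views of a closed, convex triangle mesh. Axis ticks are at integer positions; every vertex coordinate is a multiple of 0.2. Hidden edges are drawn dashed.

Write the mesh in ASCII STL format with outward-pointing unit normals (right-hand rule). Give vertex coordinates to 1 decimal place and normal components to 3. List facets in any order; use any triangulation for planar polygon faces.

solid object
 facet normal -0.767 0.620 0.164
  outer loop
   vertex 2.0 4.0 4.6
   vertex 1.8 4.6 1.4
   vertex 0.0 2.0 2.8
  endloop
 endfacet
 facet normal 0.839 0.543 0.049
  outer loop
   vertex 2.0 4.0 4.6
   vertex 4.0 1.2 1.4
   vertex 1.8 4.6 1.4
  endloop
 endfacet
 facet normal -0.566 -0.162 0.808
  outer loop
   vertex 2.8 0.2 4.4
   vertex 2.0 4.0 4.6
   vertex 0.0 2.0 2.8
  endloop
 endfacet
 facet normal 0.895 0.167 0.414
  outer loop
   vertex 2.8 0.2 4.4
   vertex 4.0 1.2 1.4
   vertex 2.0 4.0 4.6
  endloop
 endfacet
 facet normal -0.634 -0.707 0.313
  outer loop
   vertex 0.6 0.4 0.4
   vertex 2.8 0.2 4.4
   vertex 0.0 2.0 2.8
  endloop
 endfacet
 facet normal -0.851 0.497 -0.170
  outer loop
   vertex 0.2 2.0 1.8
   vertex 0.0 2.0 2.8
   vertex 1.8 4.6 1.4
  endloop
 endfacet
 facet normal -0.978 -0.073 -0.196
  outer loop
   vertex 0.2 2.0 1.8
   vertex 0.6 0.4 0.4
   vertex 0.0 2.0 2.8
  endloop
 endfacet
 facet normal -0.717 0.349 -0.603
  outer loop
   vertex 0.2 2.0 1.8
   vertex 1.8 4.6 1.4
   vertex 0.6 0.4 0.4
  endloop
 endfacet
 facet normal 0.363 0.235 -0.902
  outer loop
   vertex 2.4 0.6 0.6
   vertex 1.8 4.6 1.4
   vertex 4.0 1.2 1.4
  endloop
 endfacet
 facet normal 0.085 0.208 -0.974
  outer loop
   vertex 2.4 0.6 0.6
   vertex 0.6 0.4 0.4
   vertex 1.8 4.6 1.4
  endloop
 endfacet
 facet normal 0.407 -0.903 -0.138
  outer loop
   vertex 2.4 0.6 0.6
   vertex 4.0 1.2 1.4
   vertex 2.8 0.2 4.4
  endloop
 endfacet
 facet normal 0.122 -0.986 -0.117
  outer loop
   vertex 2.4 0.6 0.6
   vertex 2.8 0.2 4.4
   vertex 0.6 0.4 0.4
  endloop
 endfacet
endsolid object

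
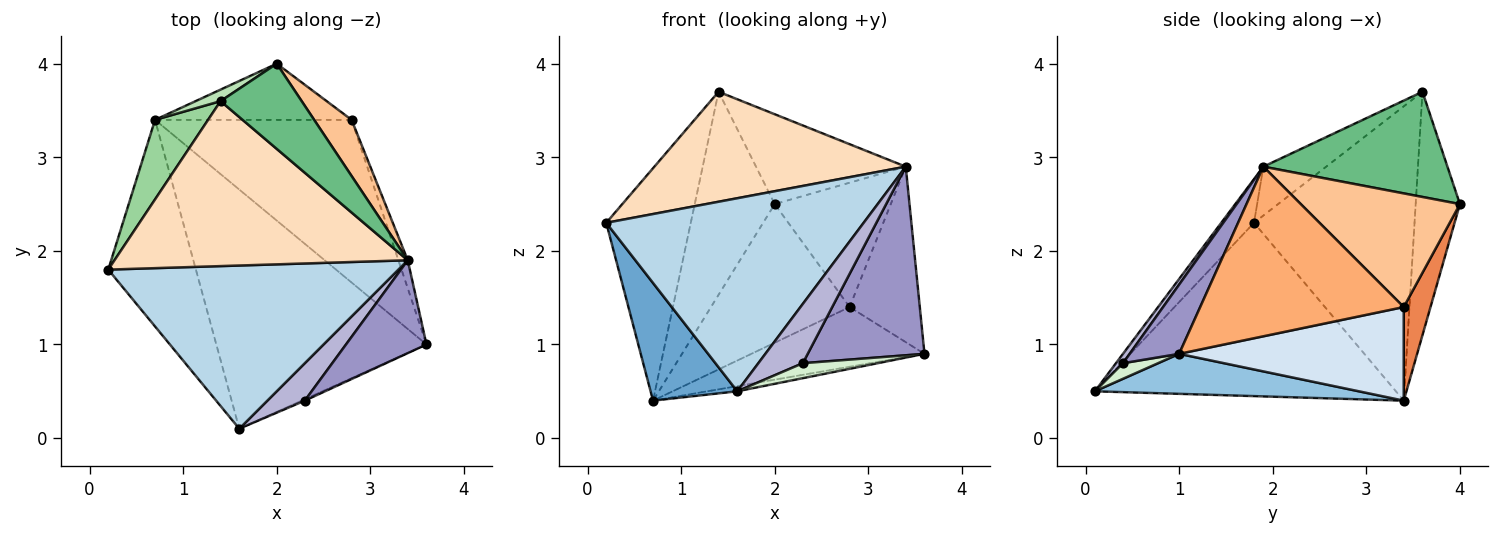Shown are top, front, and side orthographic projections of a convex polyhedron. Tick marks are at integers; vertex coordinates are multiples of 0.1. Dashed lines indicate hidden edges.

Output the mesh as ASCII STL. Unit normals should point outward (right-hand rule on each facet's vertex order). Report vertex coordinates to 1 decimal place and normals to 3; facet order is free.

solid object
 facet normal -0.864 -0.249 -0.437
  outer loop
   vertex 1.6 0.1 0.5
   vertex 0.2 1.8 2.3
   vertex 0.7 3.4 0.4
  endloop
 endfacet
 facet normal 0.187 0.021 -0.982
  outer loop
   vertex 1.6 0.1 0.5
   vertex 0.7 3.4 0.4
   vertex 3.6 1.0 0.9
  endloop
 endfacet
 facet normal -0.097 -0.760 0.643
  outer loop
   vertex 3.4 1.9 2.9
   vertex 0.2 1.8 2.3
   vertex 1.6 0.1 0.5
  endloop
 endfacet
 facet normal 0.408 0.315 -0.857
  outer loop
   vertex 2.8 3.4 1.4
   vertex 3.6 1.0 0.9
   vertex 0.7 3.4 0.4
  endloop
 endfacet
 facet normal 0.176 0.912 -0.370
  outer loop
   vertex 2.8 3.4 1.4
   vertex 0.7 3.4 0.4
   vertex 2.0 4.0 2.5
  endloop
 endfacet
 facet normal 0.944 0.326 -0.052
  outer loop
   vertex 2.8 3.4 1.4
   vertex 3.4 1.9 2.9
   vertex 3.6 1.0 0.9
  endloop
 endfacet
 facet normal 0.781 0.569 0.257
  outer loop
   vertex 2.8 3.4 1.4
   vertex 2.0 4.0 2.5
   vertex 3.4 1.9 2.9
  endloop
 endfacet
 facet normal -0.137 -0.549 0.824
  outer loop
   vertex 1.4 3.6 3.7
   vertex 0.2 1.8 2.3
   vertex 3.4 1.9 2.9
  endloop
 endfacet
 facet normal 0.666 0.542 0.513
  outer loop
   vertex 1.4 3.6 3.7
   vertex 3.4 1.9 2.9
   vertex 2.0 4.0 2.5
  endloop
 endfacet
 facet normal -0.874 0.460 0.157
  outer loop
   vertex 1.4 3.6 3.7
   vertex 0.7 3.4 0.4
   vertex 0.2 1.8 2.3
  endloop
 endfacet
 facet normal -0.483 0.874 0.050
  outer loop
   vertex 1.4 3.6 3.7
   vertex 2.0 4.0 2.5
   vertex 0.7 3.4 0.4
  endloop
 endfacet
 facet normal 0.423 -0.902 -0.085
  outer loop
   vertex 2.3 0.4 0.8
   vertex 1.6 0.1 0.5
   vertex 3.6 1.0 0.9
  endloop
 endfacet
 facet normal 0.355 -0.839 0.413
  outer loop
   vertex 2.3 0.4 0.8
   vertex 3.6 1.0 0.9
   vertex 3.4 1.9 2.9
  endloop
 endfacet
 facet normal 0.132 -0.838 0.529
  outer loop
   vertex 2.3 0.4 0.8
   vertex 3.4 1.9 2.9
   vertex 1.6 0.1 0.5
  endloop
 endfacet
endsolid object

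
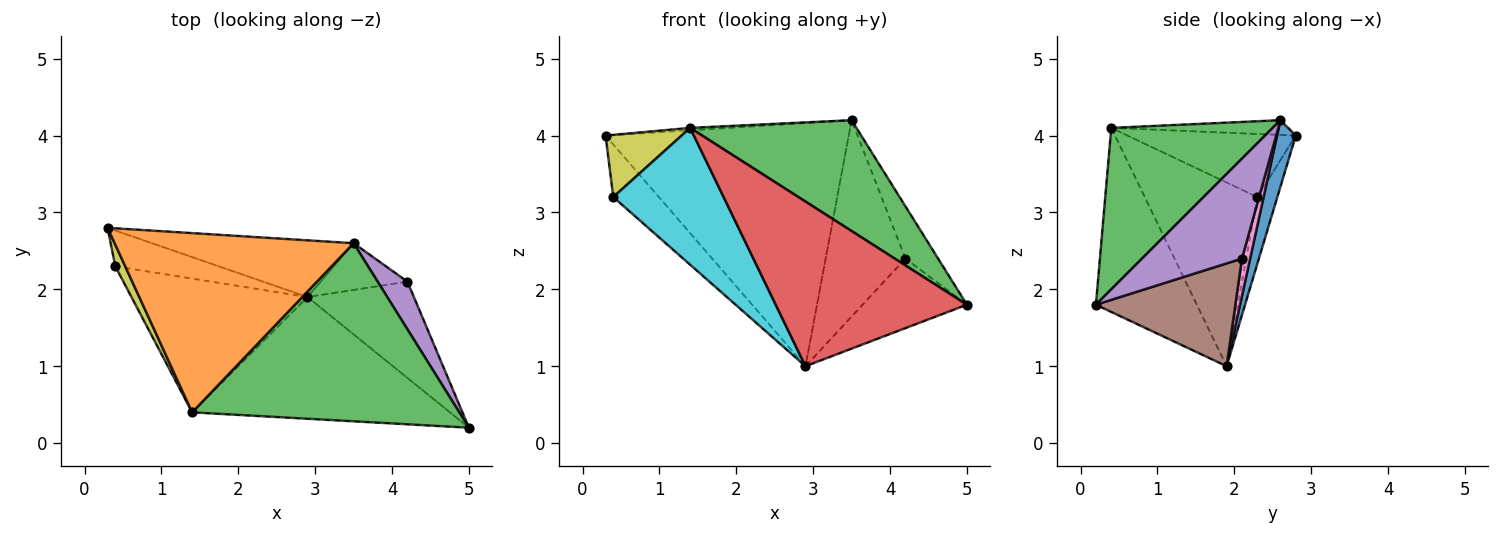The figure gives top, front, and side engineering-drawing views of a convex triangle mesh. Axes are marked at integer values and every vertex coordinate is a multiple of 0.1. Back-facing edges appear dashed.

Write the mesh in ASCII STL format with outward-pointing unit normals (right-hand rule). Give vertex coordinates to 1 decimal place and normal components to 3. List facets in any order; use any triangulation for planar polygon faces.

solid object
 facet normal 0.075 0.971 -0.226
  outer loop
   vertex 2.9 1.9 1.0
   vertex 0.3 2.8 4.0
   vertex 3.5 2.6 4.2
  endloop
 endfacet
 facet normal -0.062 0.013 0.998
  outer loop
   vertex 1.4 0.4 4.1
   vertex 3.5 2.6 4.2
   vertex 0.3 2.8 4.0
  endloop
 endfacet
 facet normal 0.456 -0.470 0.755
  outer loop
   vertex 1.4 0.4 4.1
   vertex 5.0 0.2 1.8
   vertex 3.5 2.6 4.2
  endloop
 endfacet
 facet normal -0.391 -0.740 -0.547
  outer loop
   vertex 1.4 0.4 4.1
   vertex 2.9 1.9 1.0
   vertex 5.0 0.2 1.8
  endloop
 endfacet
 facet normal 0.914 0.299 0.273
  outer loop
   vertex 4.2 2.1 2.4
   vertex 3.5 2.6 4.2
   vertex 5.0 0.2 1.8
  endloop
 endfacet
 facet normal 0.616 0.461 -0.638
  outer loop
   vertex 4.2 2.1 2.4
   vertex 5.0 0.2 1.8
   vertex 2.9 1.9 1.0
  endloop
 endfacet
 facet normal 0.099 0.968 -0.230
  outer loop
   vertex 4.2 2.1 2.4
   vertex 2.9 1.9 1.0
   vertex 3.5 2.6 4.2
  endloop
 endfacet
 facet normal -0.341 0.778 -0.529
  outer loop
   vertex 0.4 2.3 3.2
   vertex 0.3 2.8 4.0
   vertex 2.9 1.9 1.0
  endloop
 endfacet
 facet normal -0.902 -0.408 0.142
  outer loop
   vertex 0.4 2.3 3.2
   vertex 1.4 0.4 4.1
   vertex 0.3 2.8 4.0
  endloop
 endfacet
 facet normal -0.589 -0.578 -0.565
  outer loop
   vertex 0.4 2.3 3.2
   vertex 2.9 1.9 1.0
   vertex 1.4 0.4 4.1
  endloop
 endfacet
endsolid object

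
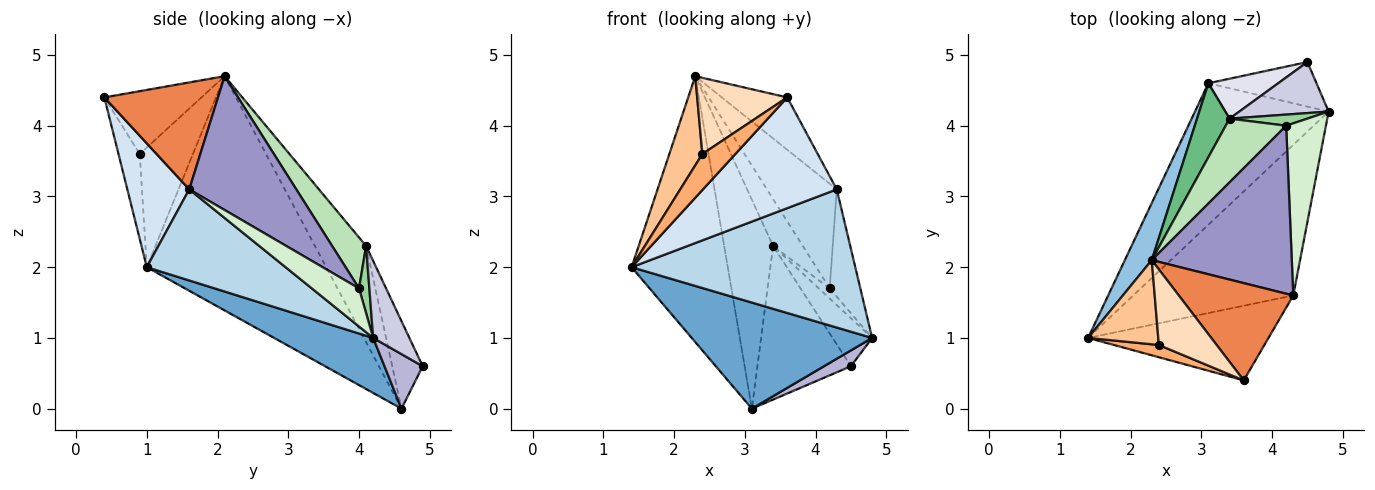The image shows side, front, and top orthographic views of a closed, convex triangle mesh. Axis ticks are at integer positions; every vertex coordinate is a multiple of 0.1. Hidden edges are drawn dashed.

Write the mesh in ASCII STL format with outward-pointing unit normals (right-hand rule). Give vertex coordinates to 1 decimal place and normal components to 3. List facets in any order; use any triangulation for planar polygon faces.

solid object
 facet normal 0.313 -0.570 -0.760
  outer loop
   vertex 3.1 4.6 0.0
   vertex 4.8 4.2 1.0
   vertex 1.4 1.0 2.0
  endloop
 endfacet
 facet normal -0.877 0.470 0.101
  outer loop
   vertex 3.1 4.6 0.0
   vertex 1.4 1.0 2.0
   vertex 2.3 2.1 4.7
  endloop
 endfacet
 facet normal 0.387 -0.623 -0.680
  outer loop
   vertex 4.3 1.6 3.1
   vertex 1.4 1.0 2.0
   vertex 4.8 4.2 1.0
  endloop
 endfacet
 facet normal 0.358 -0.774 -0.522
  outer loop
   vertex 4.3 1.6 3.1
   vertex 3.6 0.4 4.4
   vertex 1.4 1.0 2.0
  endloop
 endfacet
 facet normal 0.635 0.366 0.680
  outer loop
   vertex 4.3 1.6 3.1
   vertex 2.3 2.1 4.7
   vertex 3.6 0.4 4.4
  endloop
 endfacet
 facet normal -0.520 -0.809 0.274
  outer loop
   vertex 2.4 0.9 3.6
   vertex 1.4 1.0 2.0
   vertex 3.6 0.4 4.4
  endloop
 endfacet
 facet normal -0.761 -0.472 0.446
  outer loop
   vertex 2.4 0.9 3.6
   vertex 2.3 2.1 4.7
   vertex 1.4 1.0 2.0
  endloop
 endfacet
 facet normal -0.608 -0.564 0.559
  outer loop
   vertex 2.4 0.9 3.6
   vertex 3.6 0.4 4.4
   vertex 2.3 2.1 4.7
  endloop
 endfacet
 facet normal -0.702 0.671 0.238
  outer loop
   vertex 3.4 4.1 2.3
   vertex 3.1 4.6 0.0
   vertex 2.3 2.1 4.7
  endloop
 endfacet
 facet normal 0.538 0.567 0.624
  outer loop
   vertex 4.2 4.0 1.7
   vertex 4.8 4.2 1.0
   vertex 3.4 4.1 2.3
  endloop
 endfacet
 facet normal 0.561 0.491 0.666
  outer loop
   vertex 4.2 4.0 1.7
   vertex 3.4 4.1 2.3
   vertex 2.3 2.1 4.7
  endloop
 endfacet
 facet normal 0.631 0.410 0.658
  outer loop
   vertex 4.2 4.0 1.7
   vertex 4.3 1.6 3.1
   vertex 4.8 4.2 1.0
  endloop
 endfacet
 facet normal 0.630 0.411 0.659
  outer loop
   vertex 4.2 4.0 1.7
   vertex 2.3 2.1 4.7
   vertex 4.3 1.6 3.1
  endloop
 endfacet
 facet normal 0.429 -0.302 -0.851
  outer loop
   vertex 4.5 4.9 0.6
   vertex 4.8 4.2 1.0
   vertex 3.1 4.6 0.0
  endloop
 endfacet
 facet normal 0.531 0.580 0.617
  outer loop
   vertex 4.5 4.9 0.6
   vertex 3.4 4.1 2.3
   vertex 4.8 4.2 1.0
  endloop
 endfacet
 facet normal -0.301 0.923 0.240
  outer loop
   vertex 4.5 4.9 0.6
   vertex 3.1 4.6 0.0
   vertex 3.4 4.1 2.3
  endloop
 endfacet
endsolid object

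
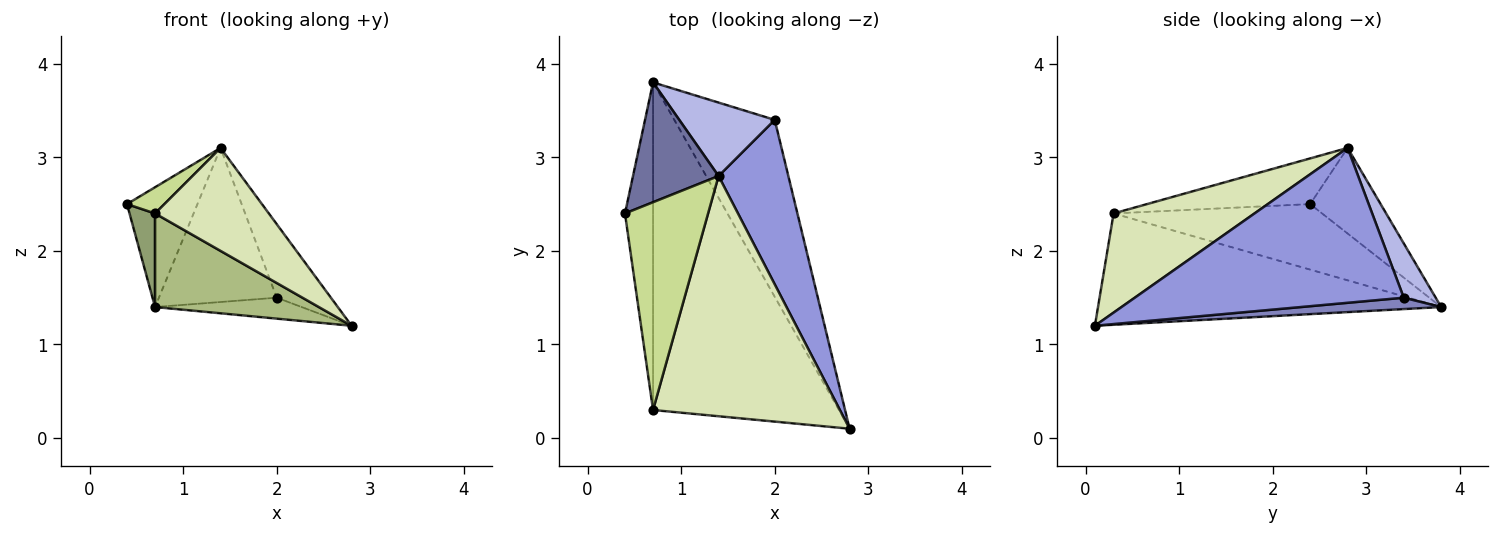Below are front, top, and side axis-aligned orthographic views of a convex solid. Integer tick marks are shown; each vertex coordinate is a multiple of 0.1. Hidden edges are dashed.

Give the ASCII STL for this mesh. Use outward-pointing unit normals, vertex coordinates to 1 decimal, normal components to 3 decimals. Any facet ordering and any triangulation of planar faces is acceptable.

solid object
 facet normal -0.577 0.577 0.577
  outer loop
   vertex 1.4 2.8 3.1
   vertex 0.7 3.8 1.4
   vertex 0.4 2.4 2.5
  endloop
 endfacet
 facet normal 0.112 0.117 -0.987
  outer loop
   vertex 2.0 3.4 1.5
   vertex 2.8 0.1 1.2
   vertex 0.7 3.8 1.4
  endloop
 endfacet
 facet normal 0.897 0.181 0.404
  outer loop
   vertex 2.0 3.4 1.5
   vertex 1.4 2.8 3.1
   vertex 2.8 0.1 1.2
  endloop
 endfacet
 facet normal 0.238 0.877 0.418
  outer loop
   vertex 2.0 3.4 1.5
   vertex 0.7 3.8 1.4
   vertex 1.4 2.8 3.1
  endloop
 endfacet
 facet normal -0.913 -0.112 -0.391
  outer loop
   vertex 0.7 0.3 2.4
   vertex 0.4 2.4 2.5
   vertex 0.7 3.8 1.4
  endloop
 endfacet
 facet normal -0.499 -0.238 -0.833
  outer loop
   vertex 0.7 0.3 2.4
   vertex 0.7 3.8 1.4
   vertex 2.8 0.1 1.2
  endloop
 endfacet
 facet normal -0.479 -0.110 0.871
  outer loop
   vertex 0.7 0.3 2.4
   vertex 1.4 2.8 3.1
   vertex 0.4 2.4 2.5
  endloop
 endfacet
 facet normal 0.438 -0.354 0.826
  outer loop
   vertex 0.7 0.3 2.4
   vertex 2.8 0.1 1.2
   vertex 1.4 2.8 3.1
  endloop
 endfacet
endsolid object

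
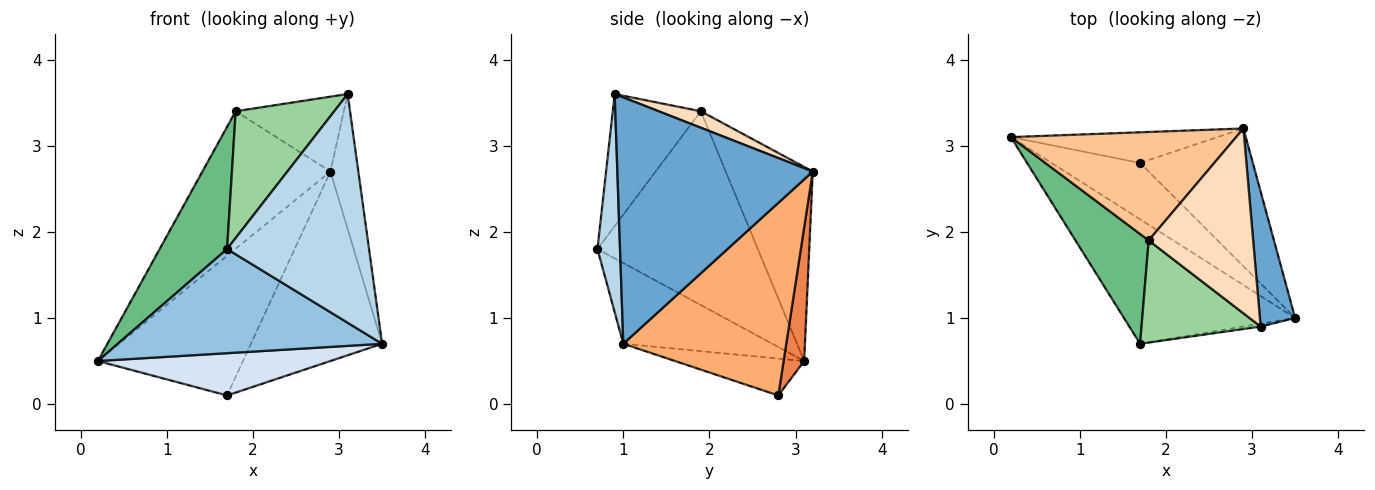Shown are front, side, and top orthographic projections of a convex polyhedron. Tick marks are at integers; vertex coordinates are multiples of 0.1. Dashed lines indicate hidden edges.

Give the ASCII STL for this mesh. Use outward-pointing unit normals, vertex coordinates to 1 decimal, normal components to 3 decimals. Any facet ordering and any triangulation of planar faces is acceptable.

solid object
 facet normal 0.980 0.140 0.140
  outer loop
   vertex 3.1 0.9 3.6
   vertex 3.5 1.0 0.7
   vertex 2.9 3.2 2.7
  endloop
 endfacet
 facet normal -0.340 -0.603 -0.721
  outer loop
   vertex 1.7 0.7 1.8
   vertex 0.2 3.1 0.5
   vertex 3.5 1.0 0.7
  endloop
 endfacet
 facet normal 0.157 -0.988 -0.012
  outer loop
   vertex 1.7 0.7 1.8
   vertex 3.5 1.0 0.7
   vertex 3.1 0.9 3.6
  endloop
 endfacet
 facet normal -0.316 -0.569 -0.759
  outer loop
   vertex 1.7 2.8 0.1
   vertex 3.5 1.0 0.7
   vertex 0.2 3.1 0.5
  endloop
 endfacet
 facet normal 0.137 0.968 -0.212
  outer loop
   vertex 1.7 2.8 0.1
   vertex 0.2 3.1 0.5
   vertex 2.9 3.2 2.7
  endloop
 endfacet
 facet normal 0.709 0.570 -0.415
  outer loop
   vertex 1.7 2.8 0.1
   vertex 2.9 3.2 2.7
   vertex 3.5 1.0 0.7
  endloop
 endfacet
 facet normal -0.471 0.693 0.546
  outer loop
   vertex 1.8 1.9 3.4
   vertex 2.9 3.2 2.7
   vertex 0.2 3.1 0.5
  endloop
 endfacet
 facet normal 0.145 0.371 0.917
  outer loop
   vertex 1.8 1.9 3.4
   vertex 3.1 0.9 3.6
   vertex 2.9 3.2 2.7
  endloop
 endfacet
 facet normal -0.871 -0.366 0.329
  outer loop
   vertex 1.8 1.9 3.4
   vertex 0.2 3.1 0.5
   vertex 1.7 0.7 1.8
  endloop
 endfacet
 facet normal -0.571 -0.639 0.515
  outer loop
   vertex 1.8 1.9 3.4
   vertex 1.7 0.7 1.8
   vertex 3.1 0.9 3.6
  endloop
 endfacet
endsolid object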